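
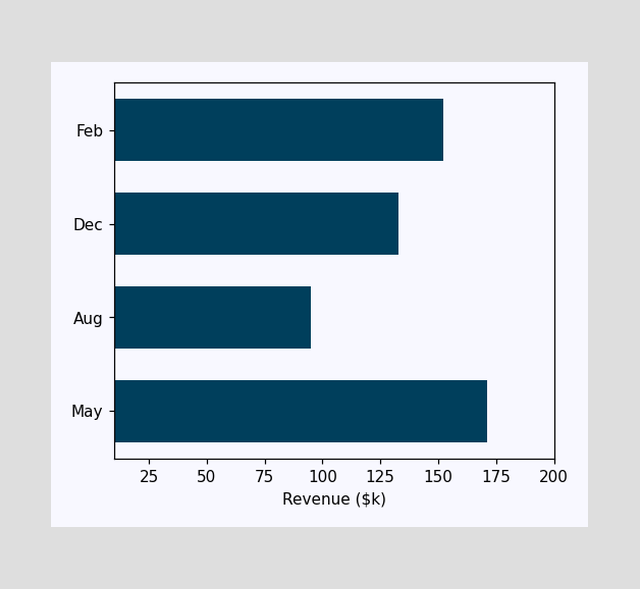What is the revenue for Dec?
$133k

Reading along the chart's x-axis, the Dec bar reaches $133k.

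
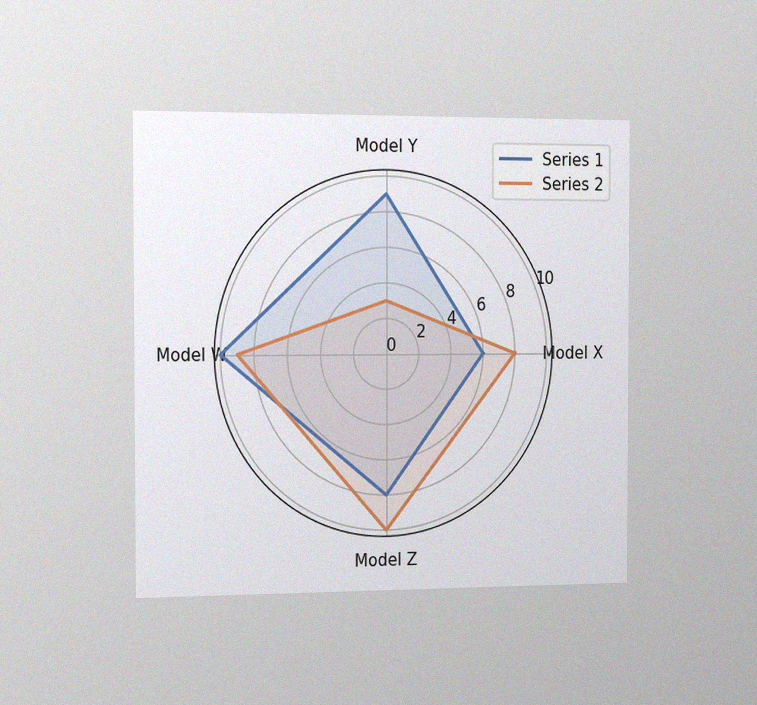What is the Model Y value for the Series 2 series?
The chart is viewed slightly from the left, with some photo noise. On the Model Y axis, Series 2 reaches 3.

3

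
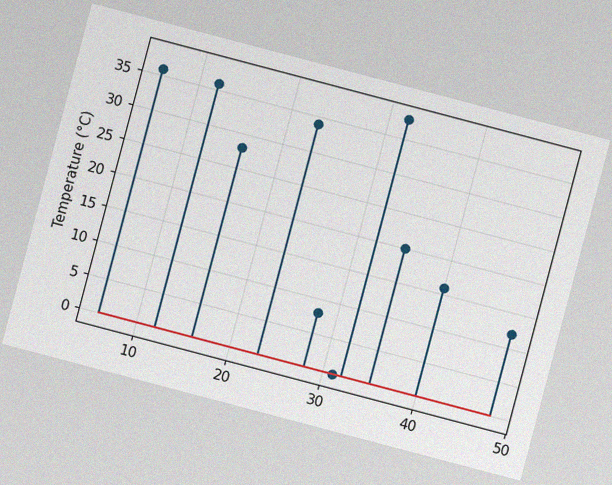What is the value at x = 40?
The chart is tilted about 15° clockwise, with some photo noise. The stem at x=40 reaches 16°C.

16°C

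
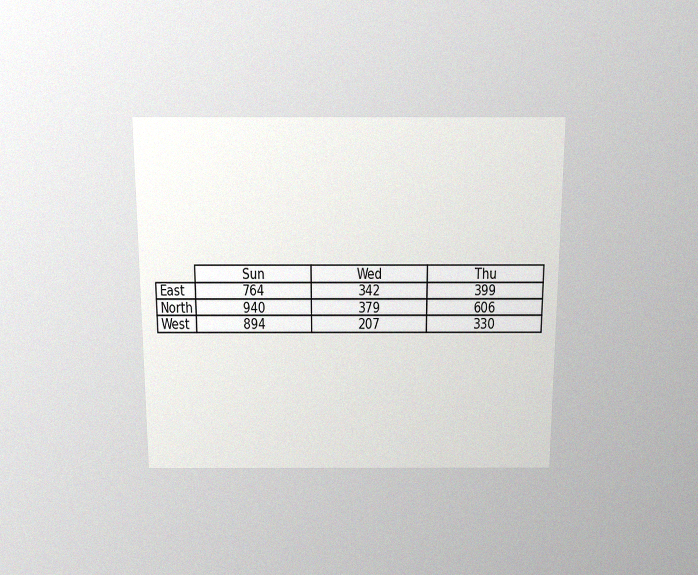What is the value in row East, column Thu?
399

The chart is viewed slightly from above, with some photo noise. The (East, Thu) cell reads 399.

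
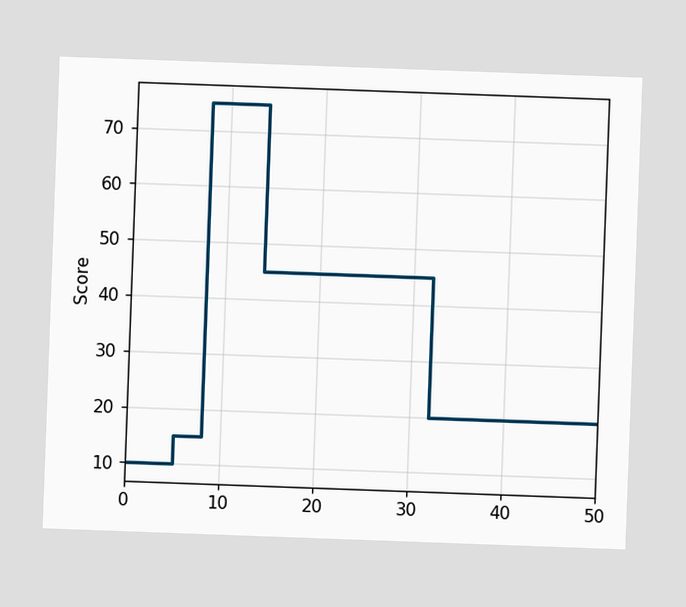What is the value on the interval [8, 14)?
75

The chart is tilted about 2° clockwise. On [8, 14) the step sits at 75.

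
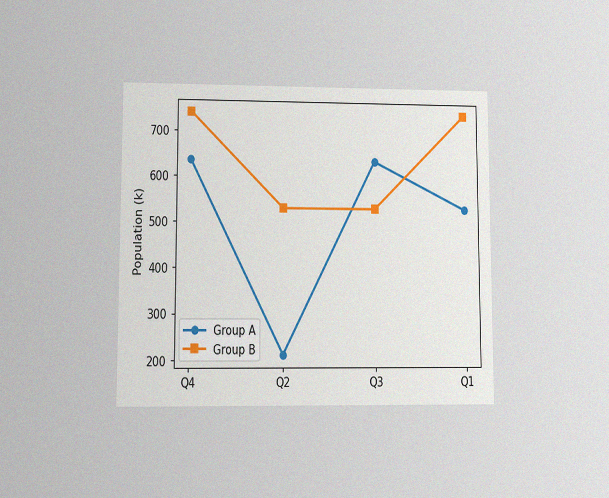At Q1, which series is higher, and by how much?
The chart is viewed at a slight angle, with some photo noise. At Q1, Group B sits above the other line by 212k.

Group B, by 212k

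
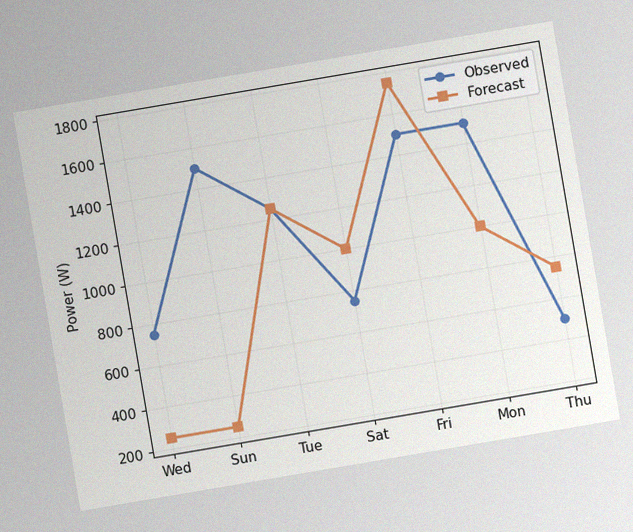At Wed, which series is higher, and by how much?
The chart is tilted about 10° counter-clockwise, with some photo noise. At Wed, Observed sits above the other line by 500W.

Observed, by 500W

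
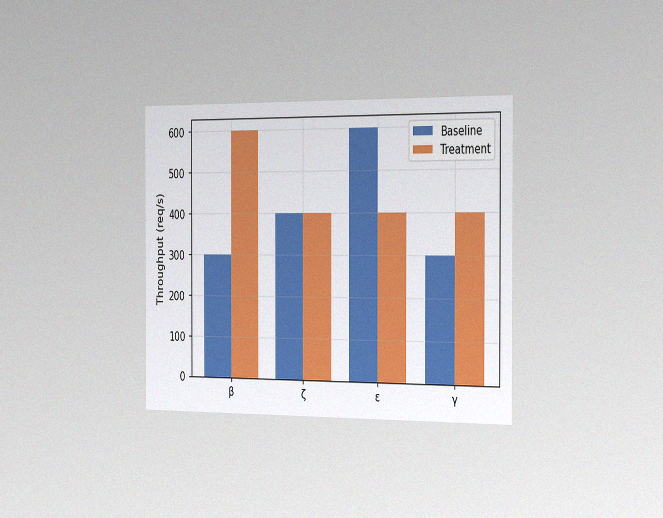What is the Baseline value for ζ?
400req/s

The chart is viewed slightly from the right, with some photo noise. The Baseline bar at ζ reaches 400req/s on the y-axis.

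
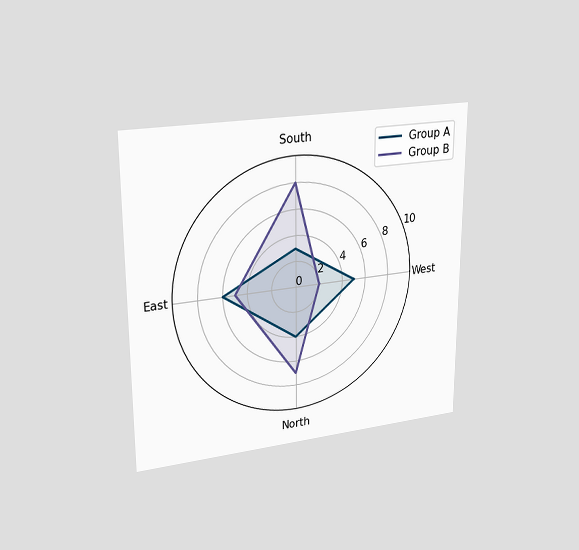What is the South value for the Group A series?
3

The chart is viewed at a slight angle. On the South axis, Group A reaches 3.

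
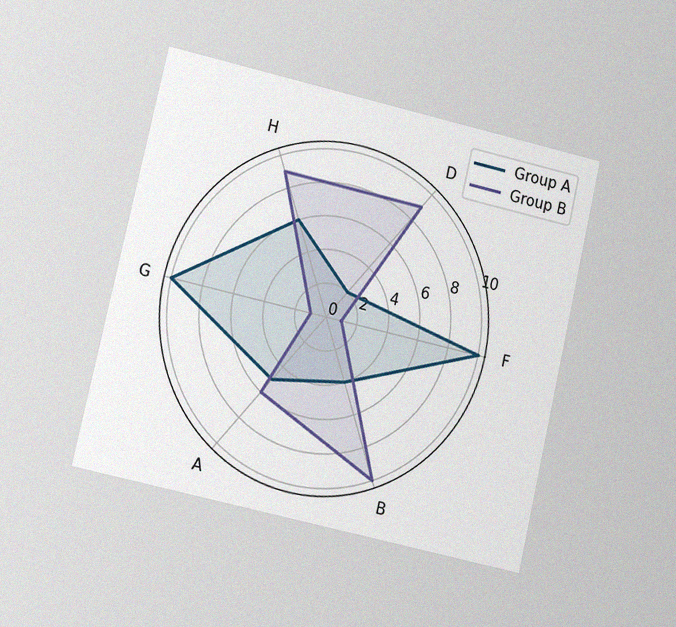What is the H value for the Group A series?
6

The chart is tilted about 13° clockwise and viewed at a slight angle, with some photo noise. On the H axis, Group A reaches 6.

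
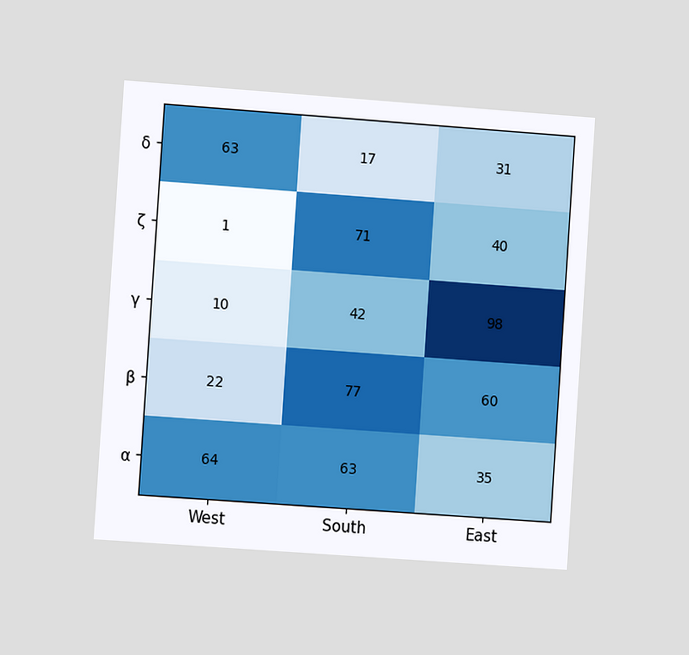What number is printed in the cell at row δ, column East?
31

The chart is tilted about 4° clockwise and viewed slightly from the left. The (δ, East) cell reads 31.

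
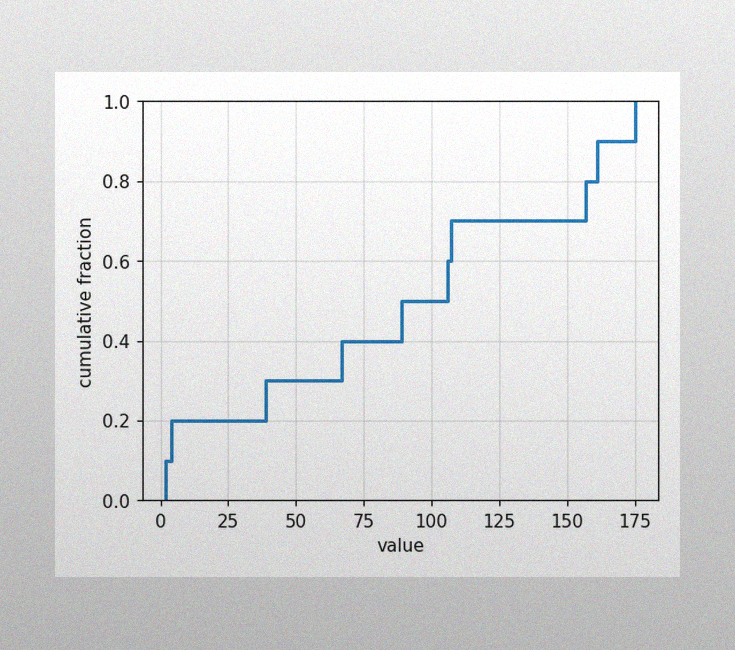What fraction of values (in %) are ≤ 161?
90%

The image has some photo noise and uneven lighting. At x=161 the ECDF step is at 90%.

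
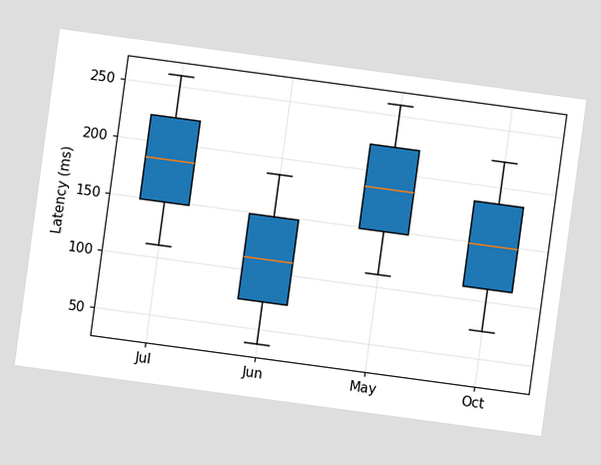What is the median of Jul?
185ms

The chart is tilted about 8° clockwise. The median line in the Jul box sits at 185ms.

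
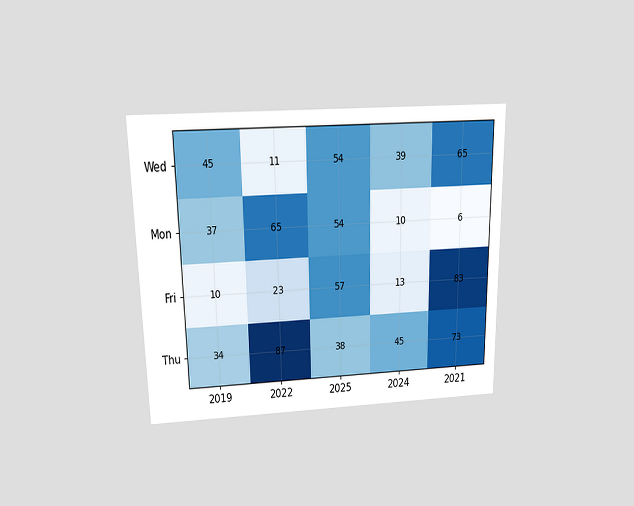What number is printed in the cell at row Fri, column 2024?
13

The chart is viewed slightly from above. The (Fri, 2024) cell reads 13.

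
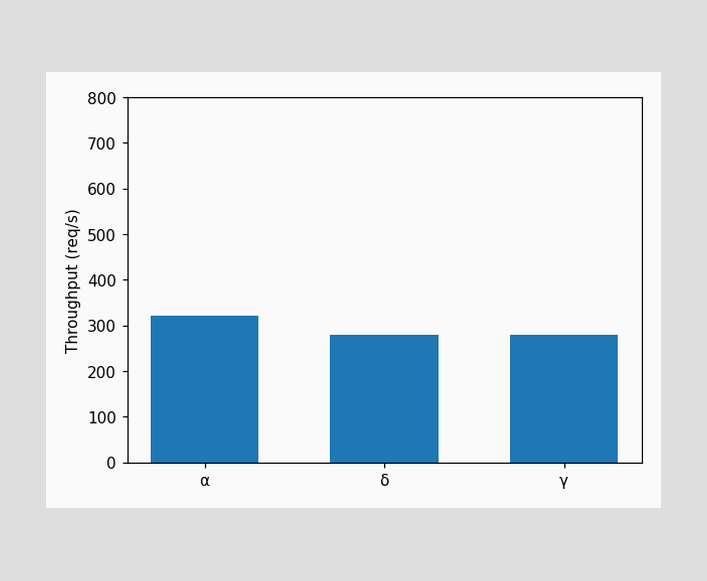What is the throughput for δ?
Reading along the chart's y-axis, the δ bar reaches 280req/s.

280req/s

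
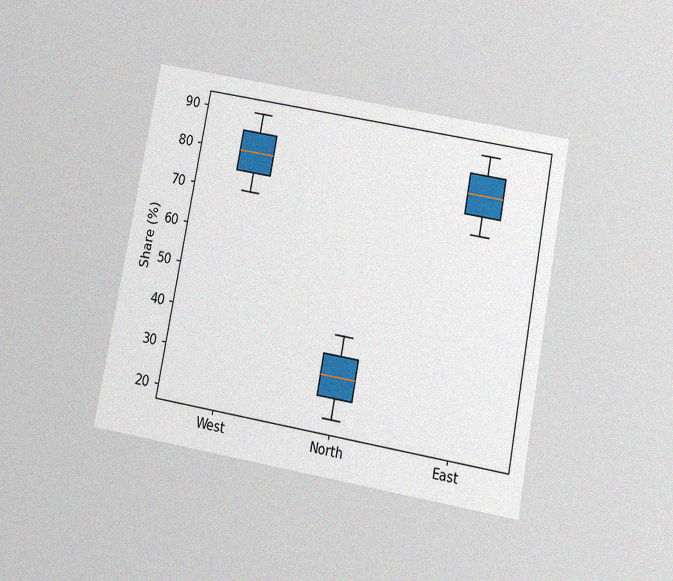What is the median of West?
80%

The chart is tilted about 10° clockwise and viewed slightly from below, with some photo noise. The median line in the West box sits at 80%.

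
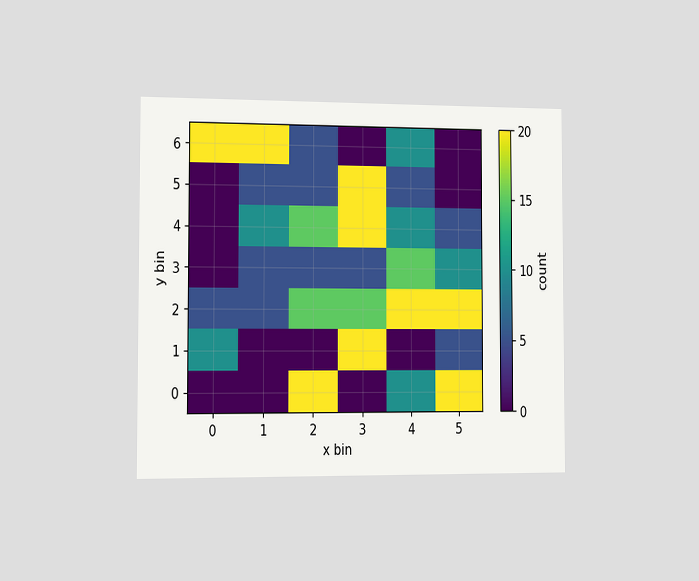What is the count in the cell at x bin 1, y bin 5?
The chart is viewed slightly from the left. Matching the cell (1, 5) against the colorbar gives 5.

5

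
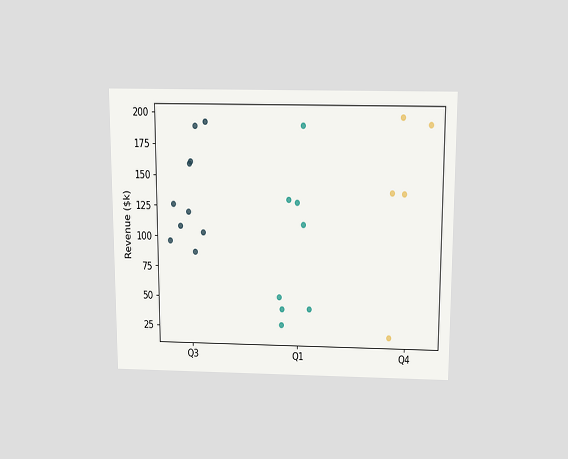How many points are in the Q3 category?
The chart is viewed slightly from above. Counting the markers in the Q3 column gives 10.

10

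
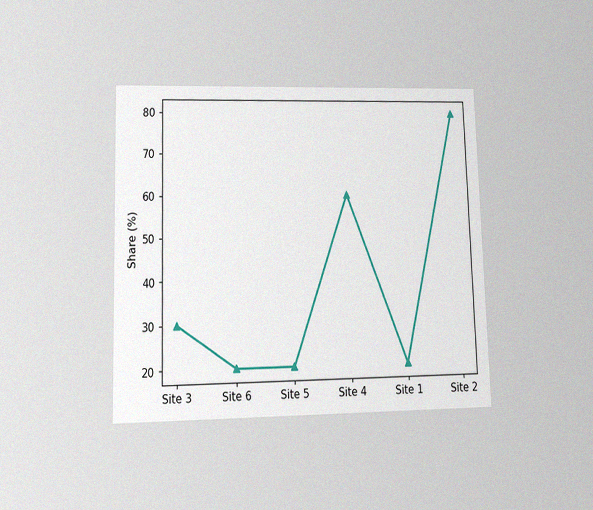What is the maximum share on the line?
The chart is viewed at a slight angle, with some photo noise. The highest point is at Site 2, and reading across to the y-axis gives 80%.

80%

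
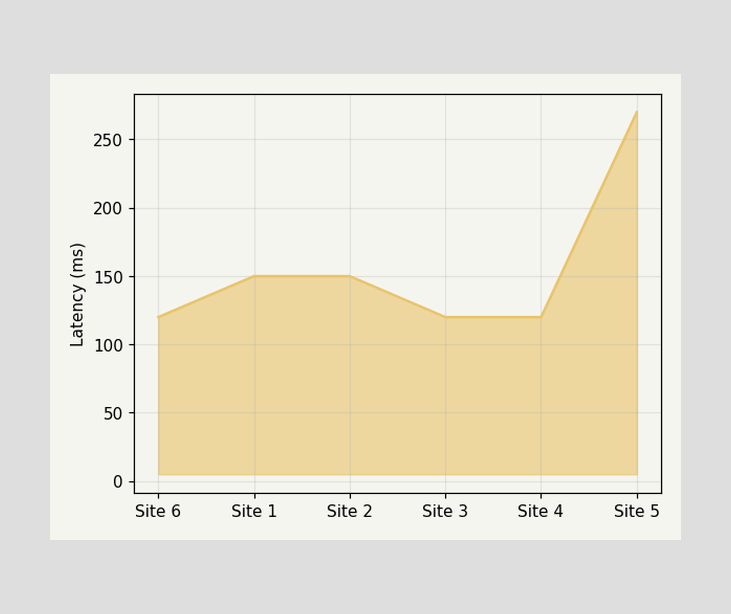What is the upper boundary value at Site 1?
150ms

At Site 1 the upper boundary is at 150ms.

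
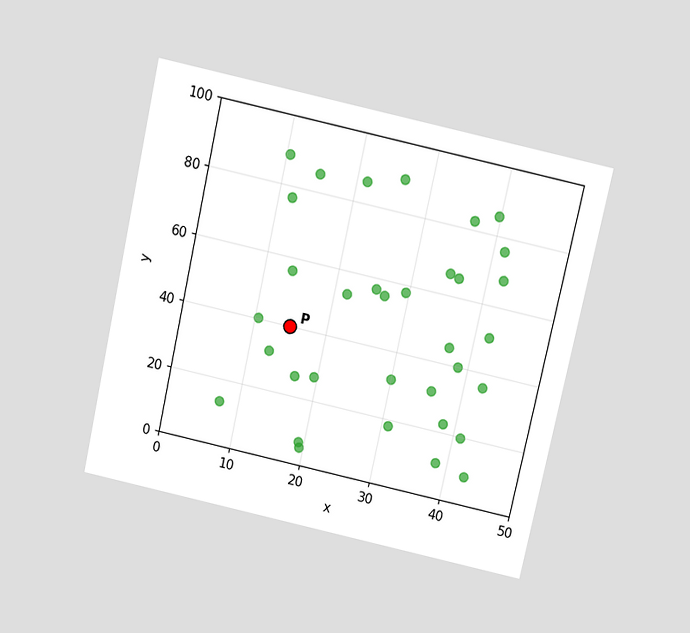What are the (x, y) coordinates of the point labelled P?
(15, 40)

The chart is tilted about 12° clockwise and viewed slightly from above. Following the gridlines from P to each axis, P sits at (15, 40).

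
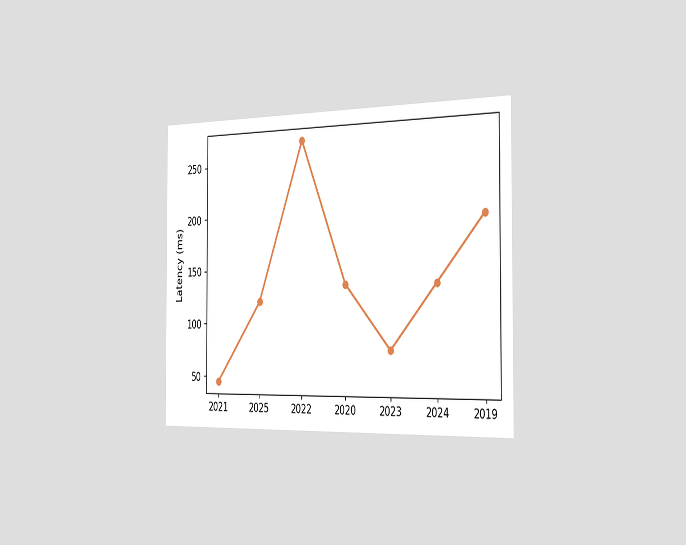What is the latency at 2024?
The chart is viewed slightly from the right. At 2024, the line is at 135ms.

135ms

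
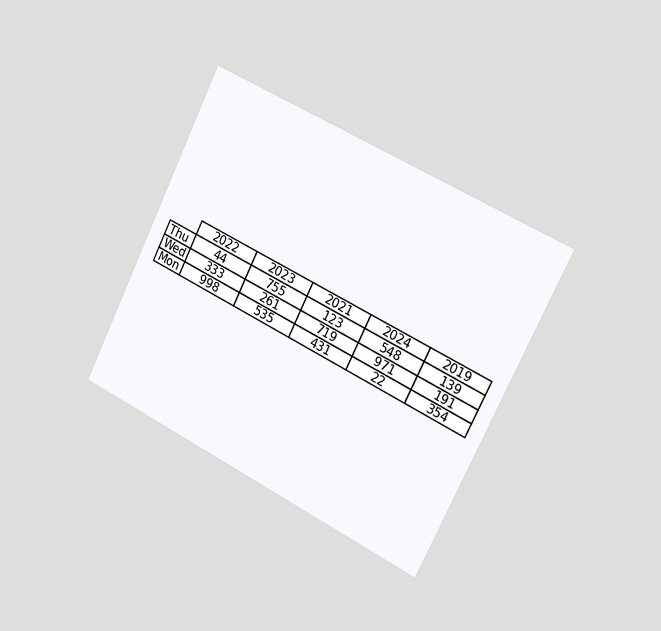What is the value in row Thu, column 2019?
139

The chart is tilted about 26° clockwise and viewed slightly from the right. The (Thu, 2019) cell reads 139.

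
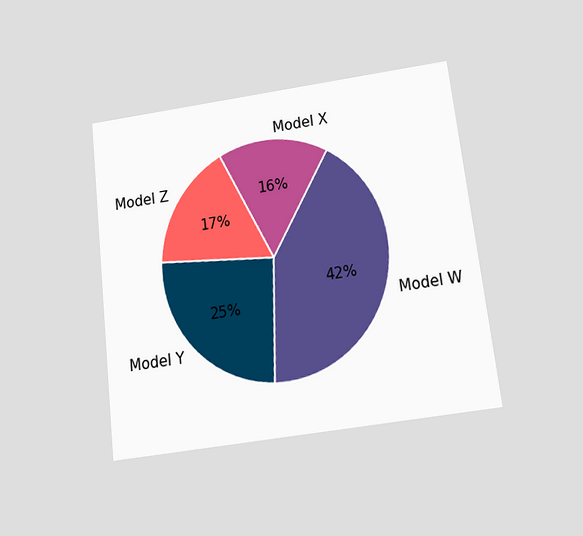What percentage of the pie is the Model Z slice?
17%

The chart is tilted about 7° counter-clockwise and viewed slightly from below. The Model Z slice takes up 17% of the pie.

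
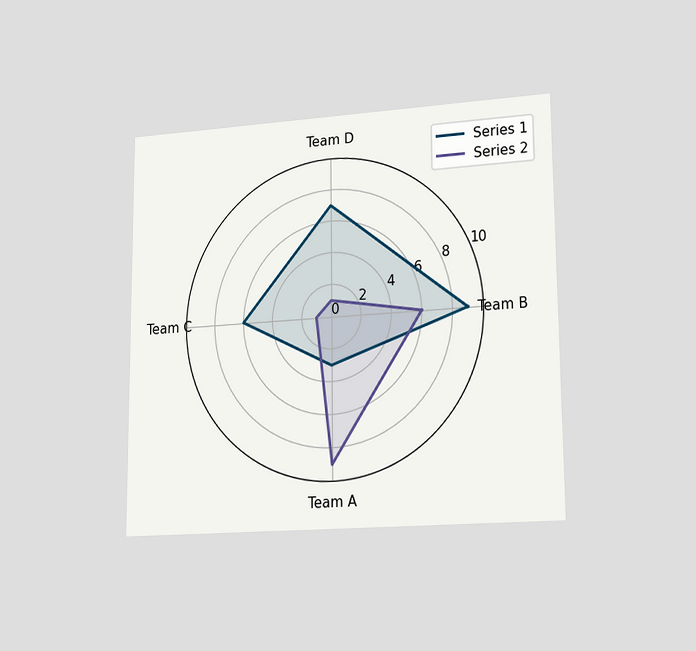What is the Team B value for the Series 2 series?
6

The chart is viewed slightly from the right. On the Team B axis, Series 2 reaches 6.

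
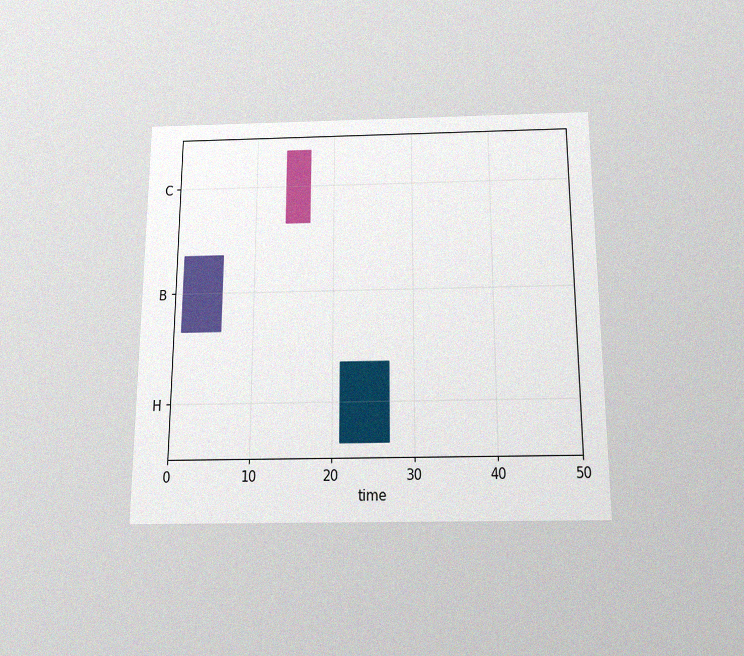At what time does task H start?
21

The chart is viewed slightly from below, with some photo noise. The H bar begins at t=21.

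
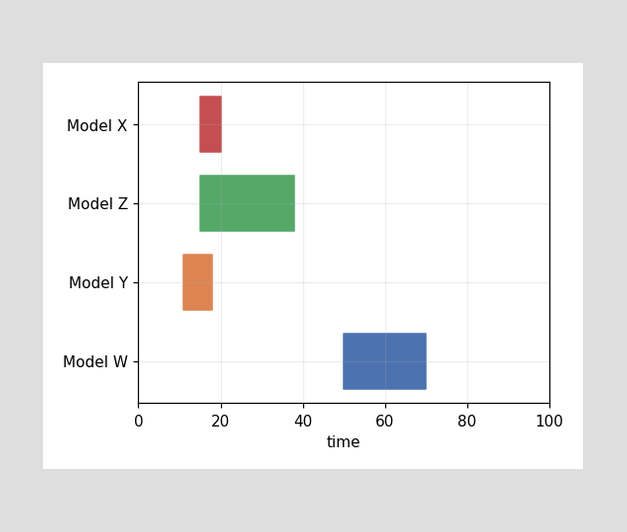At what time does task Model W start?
The Model W bar begins at t=50.

50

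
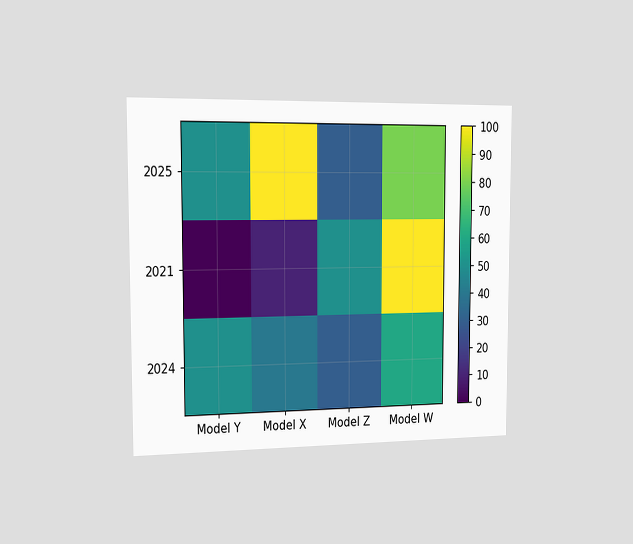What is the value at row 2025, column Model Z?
30

The chart is viewed slightly from the left. Matching cell (2025, Model Z) against the colorbar gives 30.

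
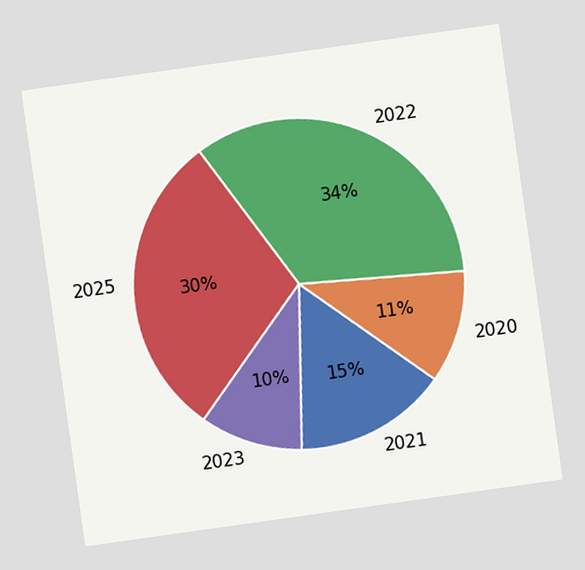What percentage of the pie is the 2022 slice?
The chart is tilted about 8° counter-clockwise. The 2022 slice takes up 34% of the pie.

34%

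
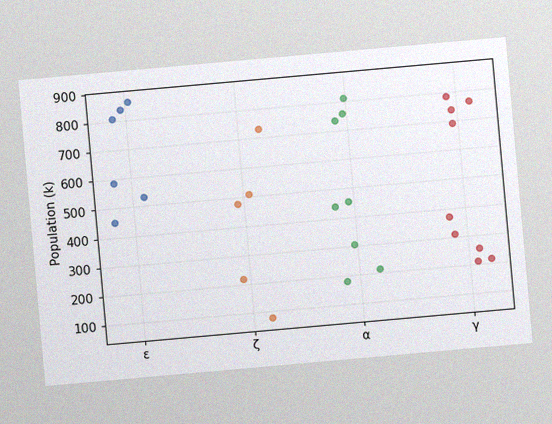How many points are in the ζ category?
5

The chart is tilted about 5° counter-clockwise, with some photo noise. Counting the markers in the ζ column gives 5.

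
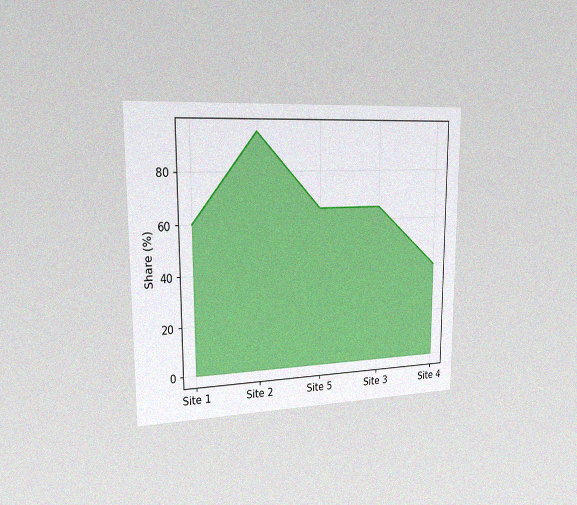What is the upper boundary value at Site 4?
The chart is viewed slightly from the left, with some photo noise. At Site 4 the upper boundary is at 40%.

40%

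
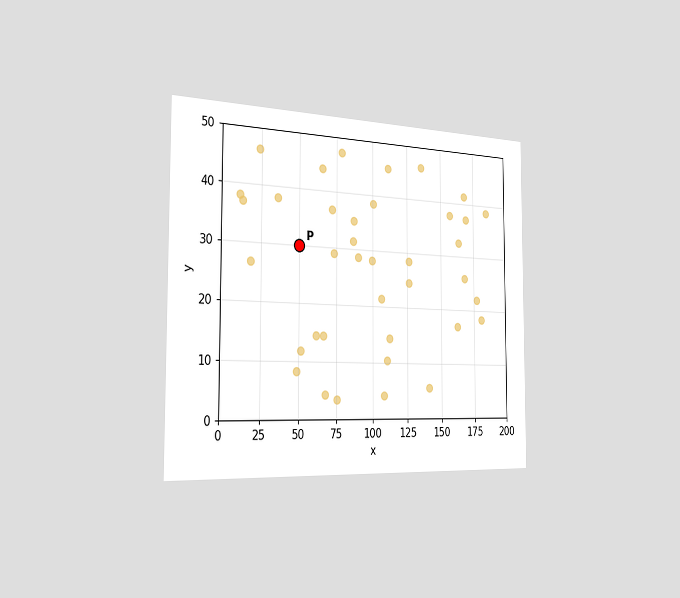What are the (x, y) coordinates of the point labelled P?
The chart is viewed slightly from the left. Following the gridlines from P to each axis, P sits at (50, 30).

(50, 30)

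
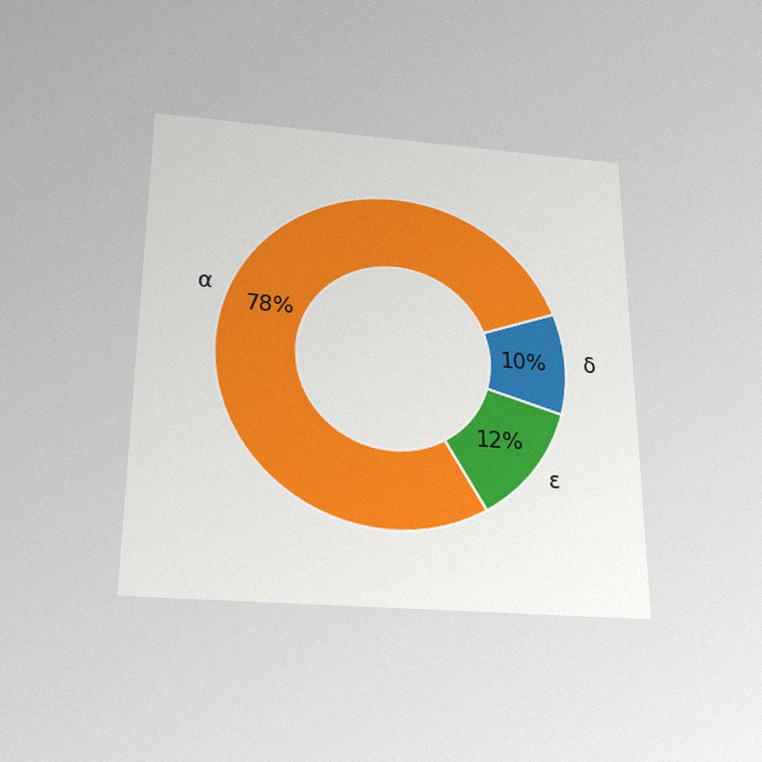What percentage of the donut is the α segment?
78%

The chart is viewed slightly from below, with some photo noise. The α segment takes up 78% of the ring.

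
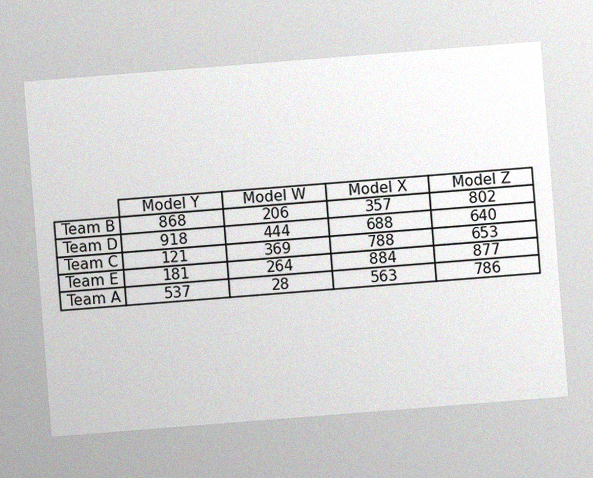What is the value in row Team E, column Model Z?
877

The chart is tilted about 4° counter-clockwise, with some photo noise. The (Team E, Model Z) cell reads 877.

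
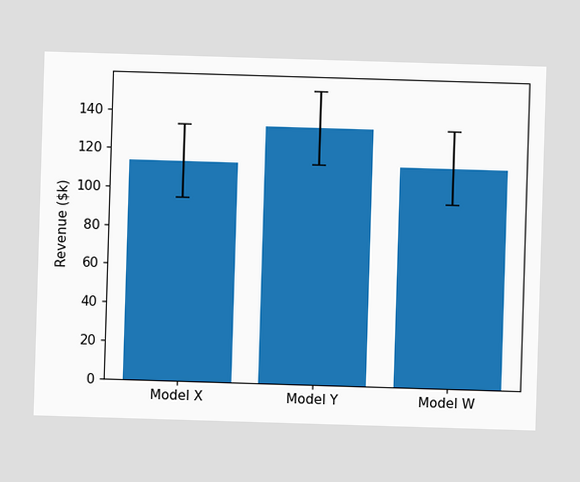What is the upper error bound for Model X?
The Model X bar's upper whisker reaches $133k.

$133k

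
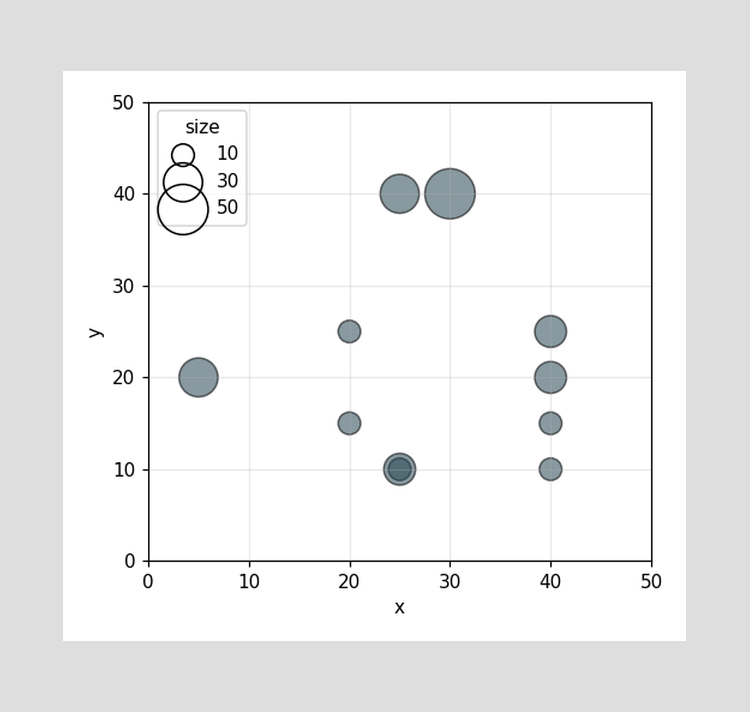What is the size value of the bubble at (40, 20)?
20

Matching the bubble at (40, 20) against the size legend gives 20.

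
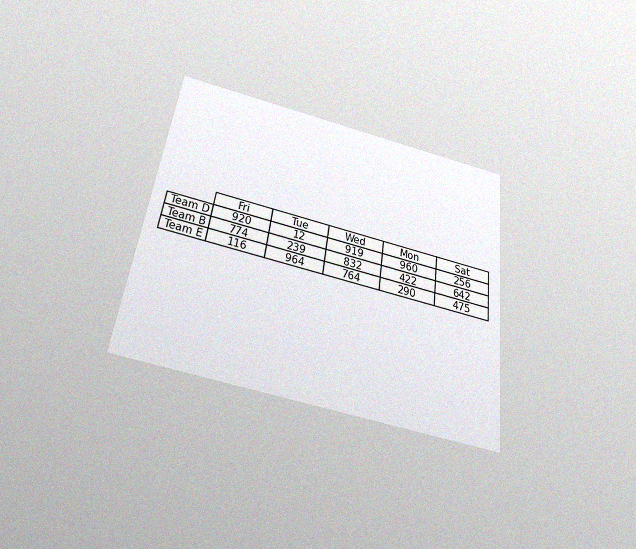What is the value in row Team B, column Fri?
The chart is tilted about 8° clockwise and viewed slightly from below, with some photo noise. The (Team B, Fri) cell reads 774.

774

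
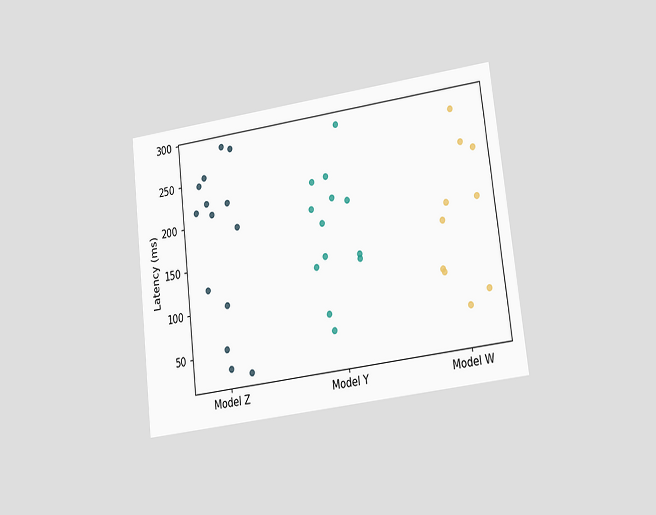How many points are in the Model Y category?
13

The chart is tilted about 7° counter-clockwise and viewed at a slight angle. Counting the markers in the Model Y column gives 13.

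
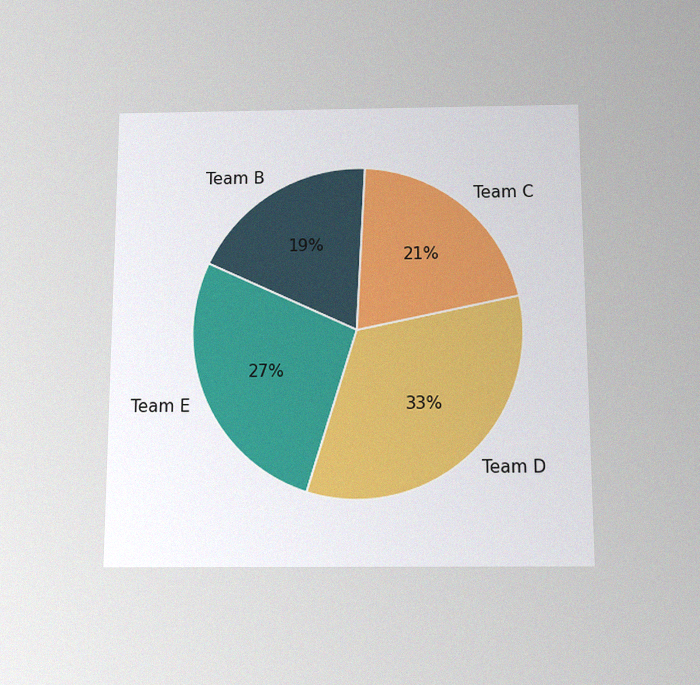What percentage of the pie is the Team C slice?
21%

The chart is viewed slightly from below, with some photo noise. The Team C slice takes up 21% of the pie.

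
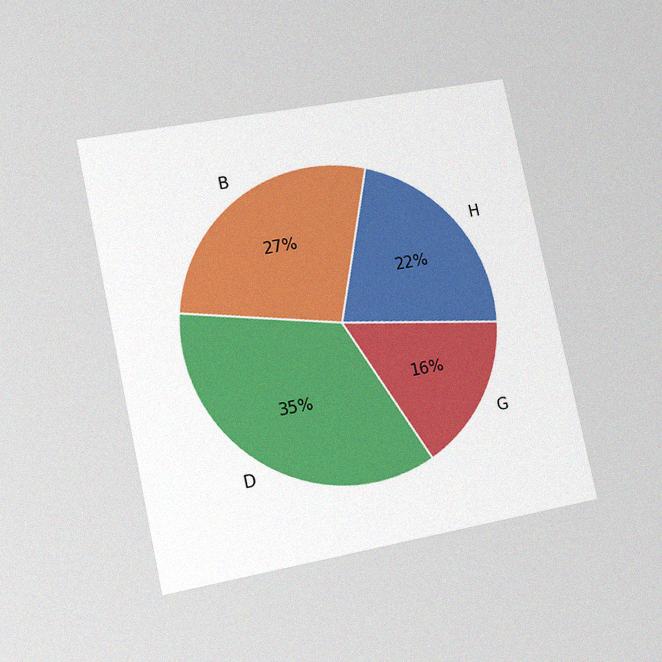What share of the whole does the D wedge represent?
The chart is tilted about 12° counter-clockwise and viewed slightly from the left, with some photo noise. The D slice takes up 35% of the pie.

35%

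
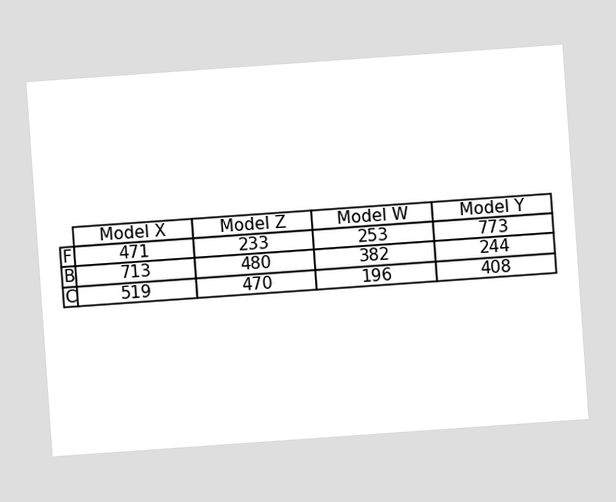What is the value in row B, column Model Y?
The chart is tilted about 4° counter-clockwise. The (B, Model Y) cell reads 244.

244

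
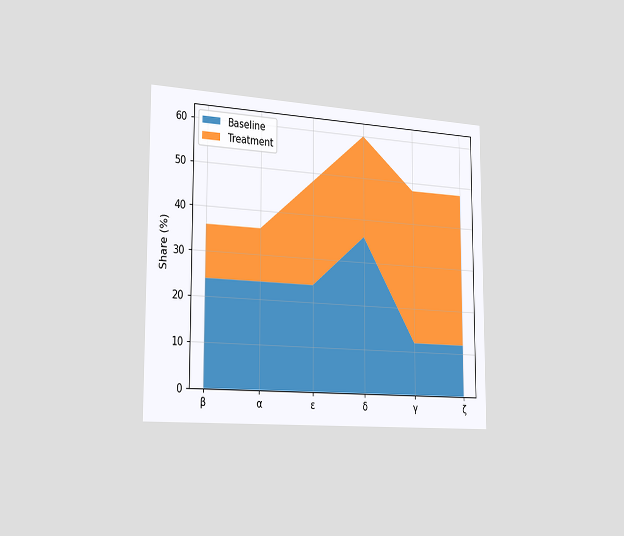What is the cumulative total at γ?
The chart is viewed slightly from the left. The stacked total at γ reaches 48%.

48%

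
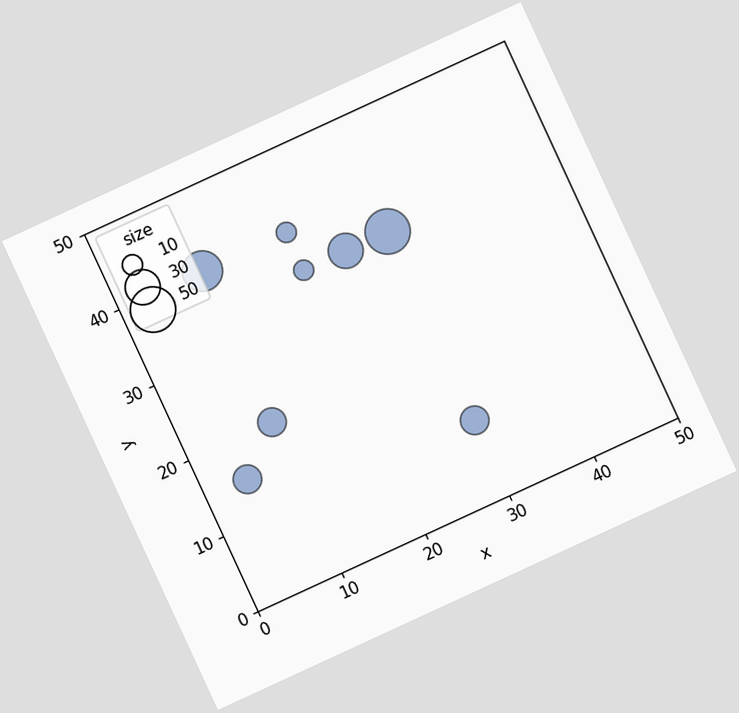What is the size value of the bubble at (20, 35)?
10

The chart is tilted about 25° counter-clockwise. Matching the bubble at (20, 35) against the size legend gives 10.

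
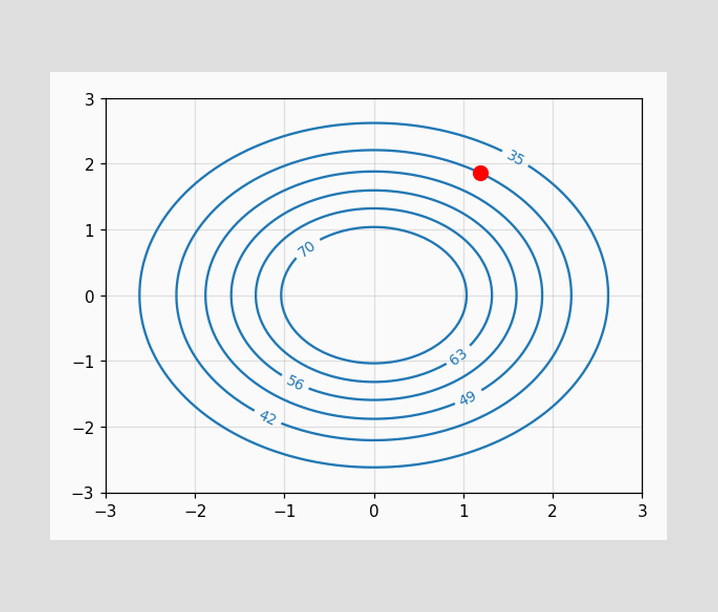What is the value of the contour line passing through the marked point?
The marked point sits on the contour labelled 42.

42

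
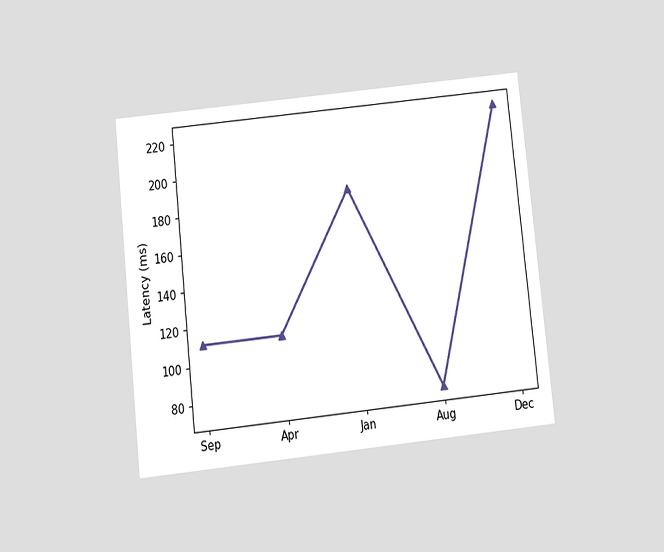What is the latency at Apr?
The chart is tilted about 6° counter-clockwise and viewed at a slight angle. At Apr, the line is at 111ms.

111ms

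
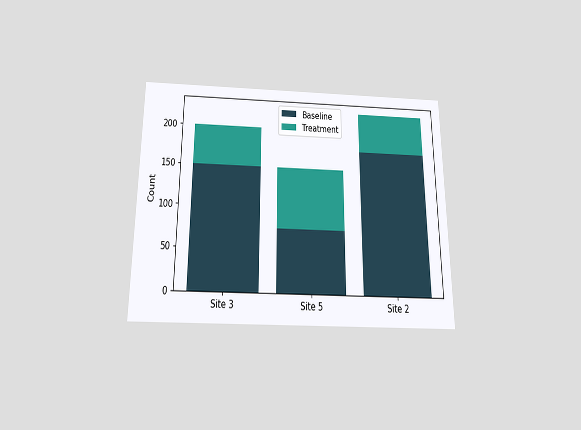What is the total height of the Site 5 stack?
The chart is viewed slightly from below. The Site 5 stack's top reaches 150 on the y-axis.

150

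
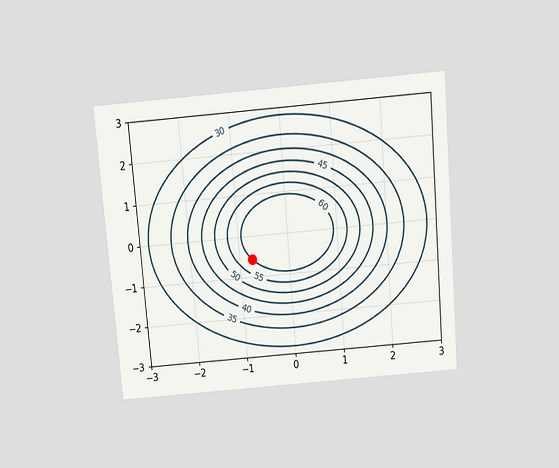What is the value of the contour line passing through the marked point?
The chart is tilted about 5° counter-clockwise and viewed slightly from above. The marked point sits on the contour labelled 60.

60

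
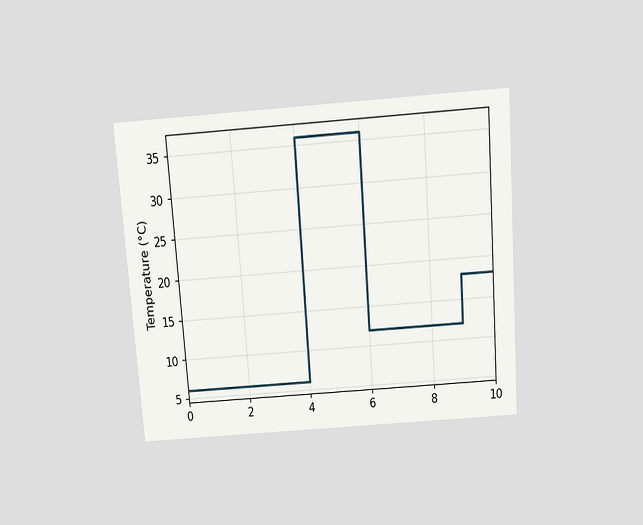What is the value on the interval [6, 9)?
12°C

The chart is tilted about 4° counter-clockwise and viewed slightly from above. On [6, 9) the step sits at 12°C.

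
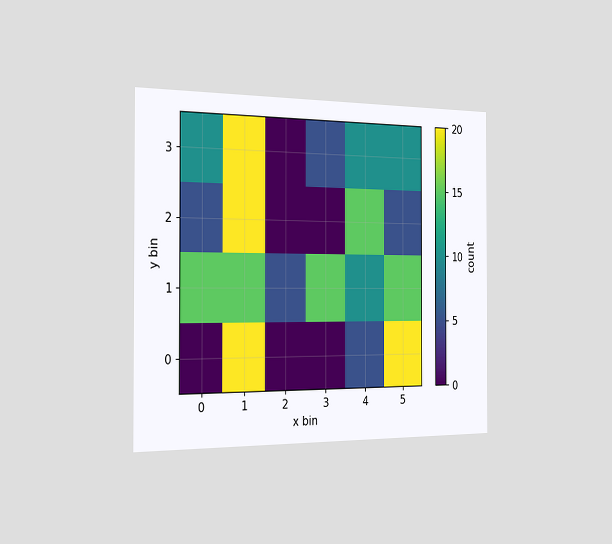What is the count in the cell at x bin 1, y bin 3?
20

The chart is viewed slightly from the left. Matching the cell (1, 3) against the colorbar gives 20.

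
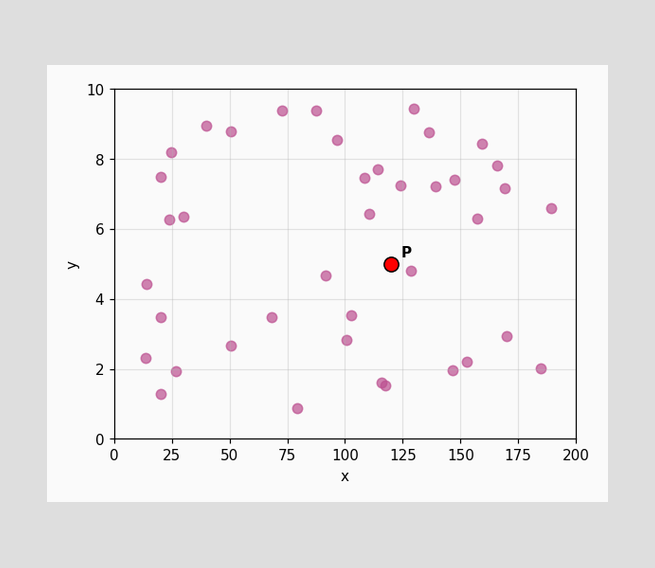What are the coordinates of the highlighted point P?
Following the gridlines from P to each axis, P sits at (120, 5).

(120, 5)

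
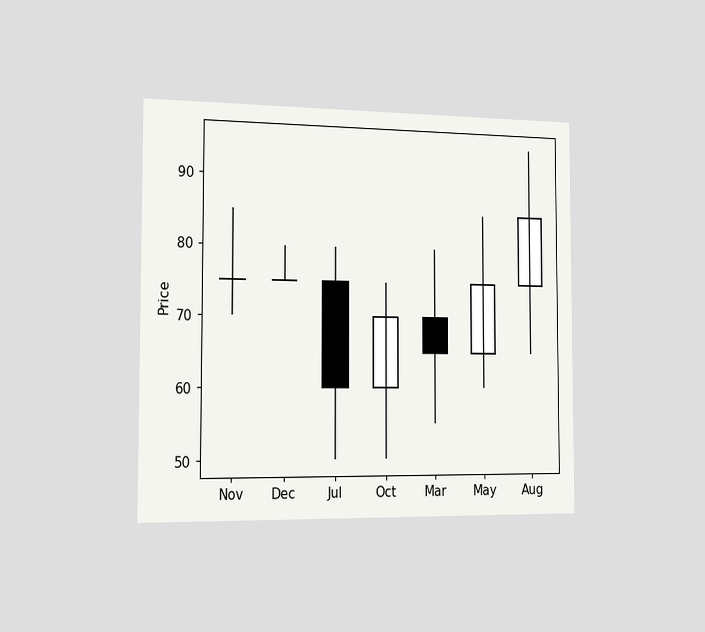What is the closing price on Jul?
The chart is viewed slightly from the left. The Jul candle closes at 60.

60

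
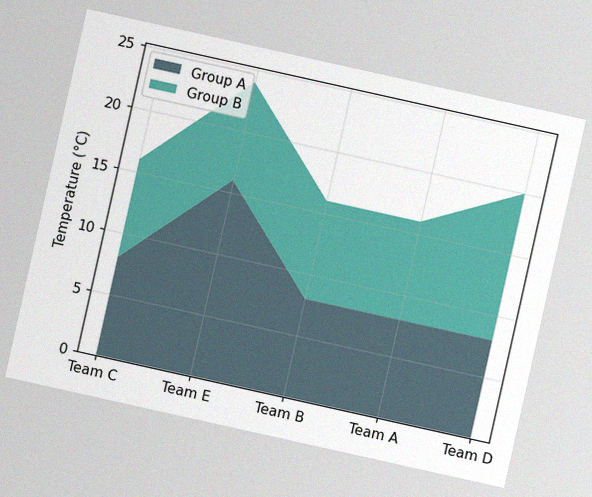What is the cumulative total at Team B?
The chart is tilted about 13° clockwise, with some photo noise. The stacked total at Team B reaches 16°C.

16°C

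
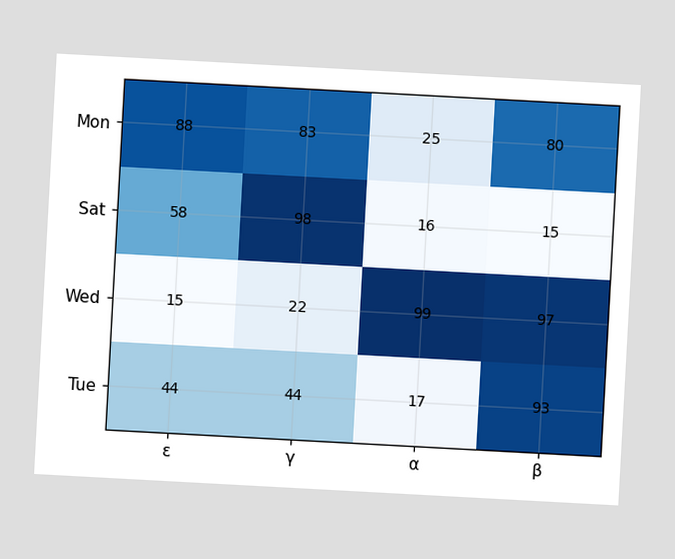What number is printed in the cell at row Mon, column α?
The chart is tilted about 3° clockwise. The (Mon, α) cell reads 25.

25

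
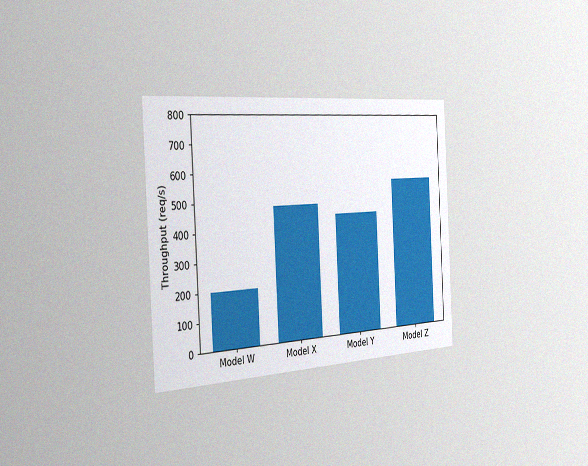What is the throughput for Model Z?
The chart is tilted about 3° counter-clockwise and viewed slightly from the left, with some photo noise. Reading along the chart's y-axis, the Model Z bar reaches 560req/s.

560req/s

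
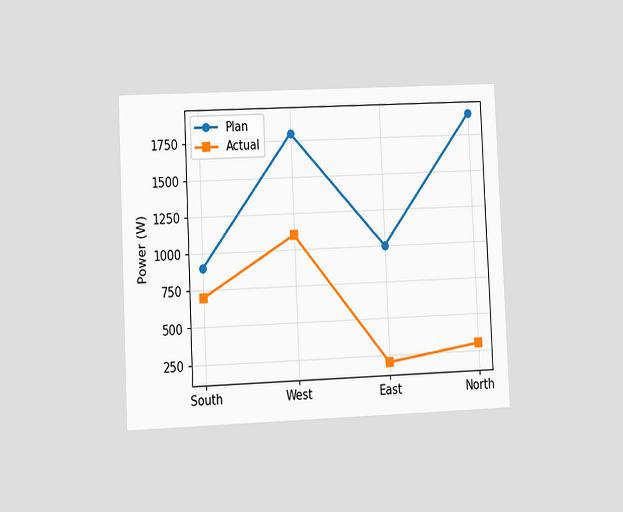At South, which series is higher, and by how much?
The chart is tilted about 3° counter-clockwise and viewed at a slight angle. At South, Plan sits above the other line by 200W.

Plan, by 200W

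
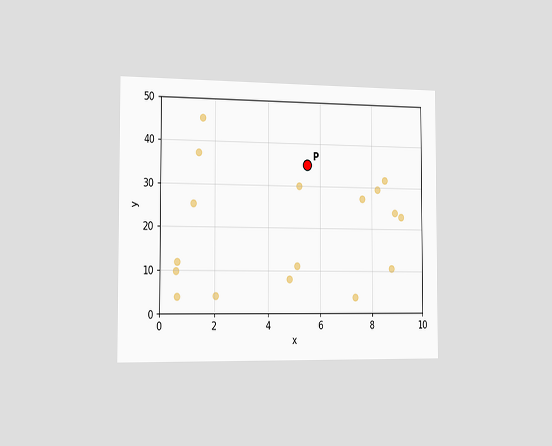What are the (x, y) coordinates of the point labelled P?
The chart is viewed slightly from the left. Following the gridlines from P to each axis, P sits at (5.5, 35).

(5.5, 35)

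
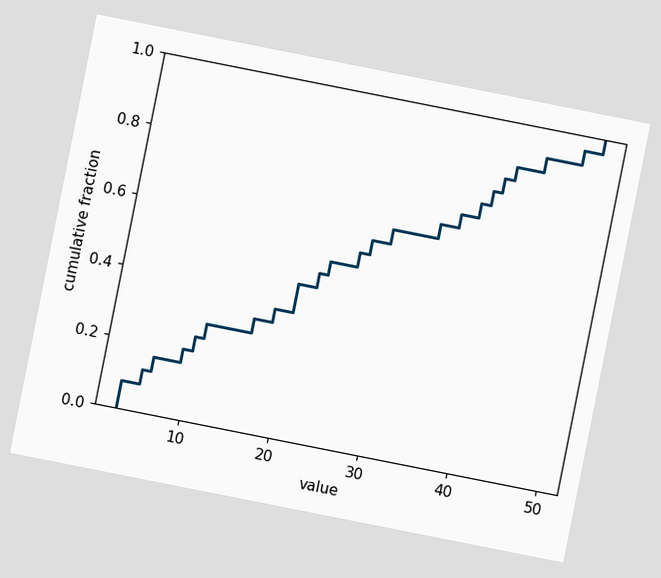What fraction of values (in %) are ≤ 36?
72%

The chart is tilted about 11° clockwise. At x=36 the ECDF step is at 72%.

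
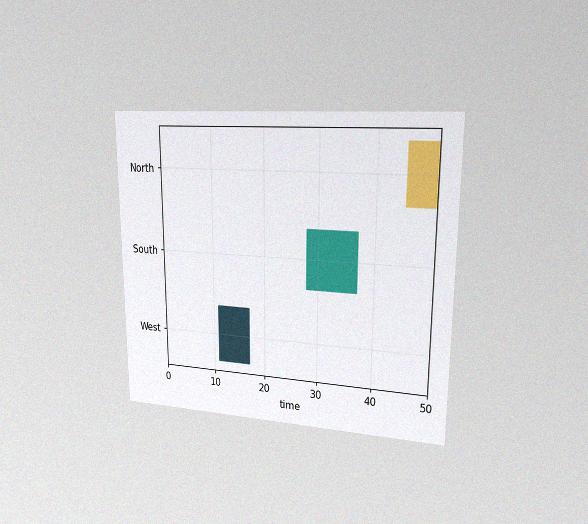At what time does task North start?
45

The chart is viewed slightly from the right, with some photo noise. The North bar begins at t=45.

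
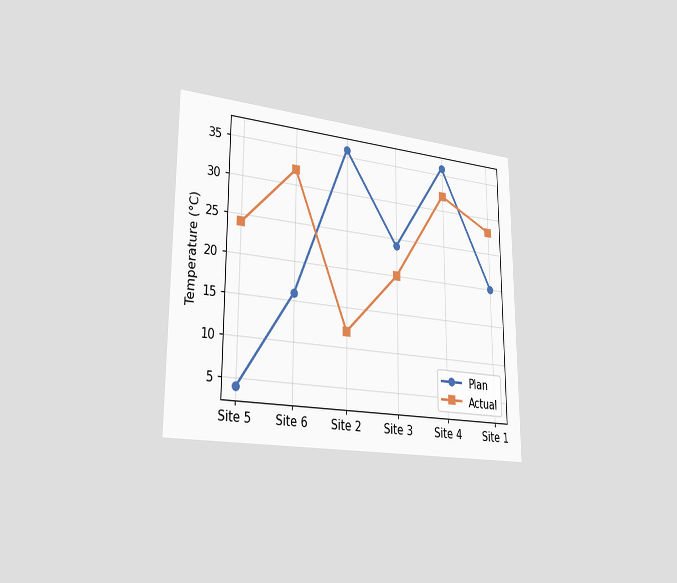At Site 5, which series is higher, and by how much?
The chart is viewed slightly from the left. At Site 5, Actual sits above the other line by 20°C.

Actual, by 20°C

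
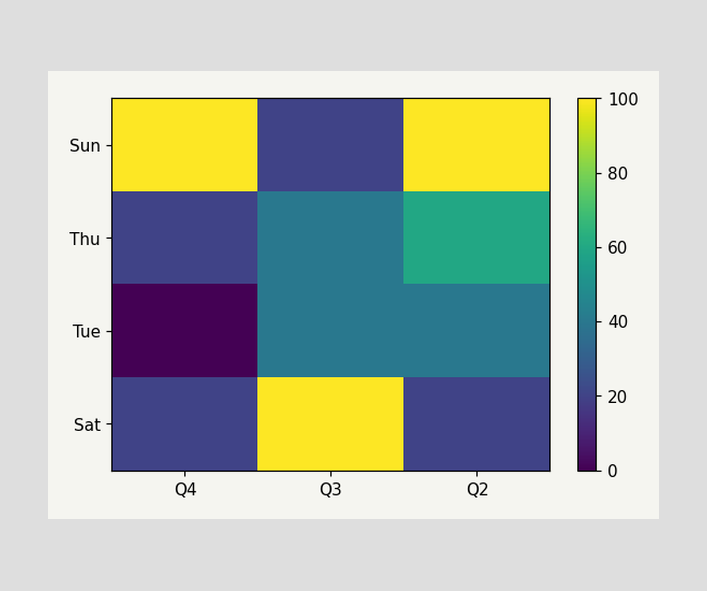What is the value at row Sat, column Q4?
20

Matching cell (Sat, Q4) against the colorbar gives 20.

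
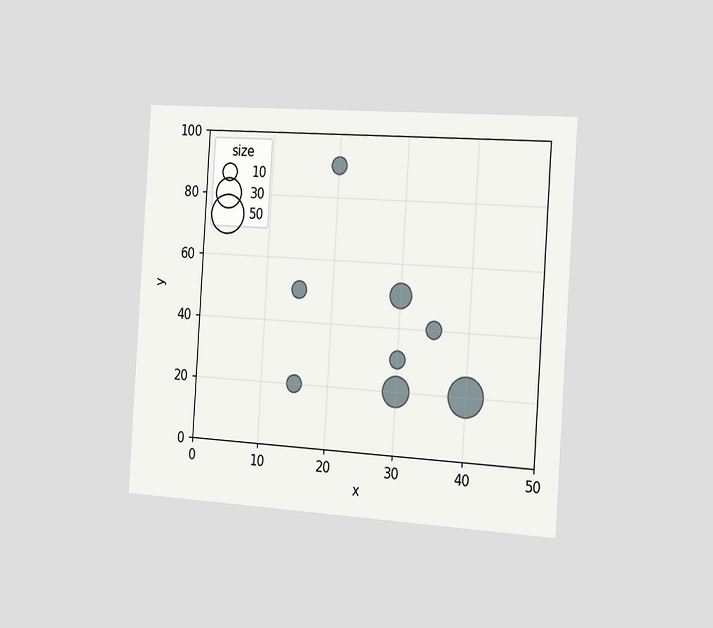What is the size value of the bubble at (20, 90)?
10

The chart is tilted about 4° clockwise and viewed slightly from the right. Matching the bubble at (20, 90) against the size legend gives 10.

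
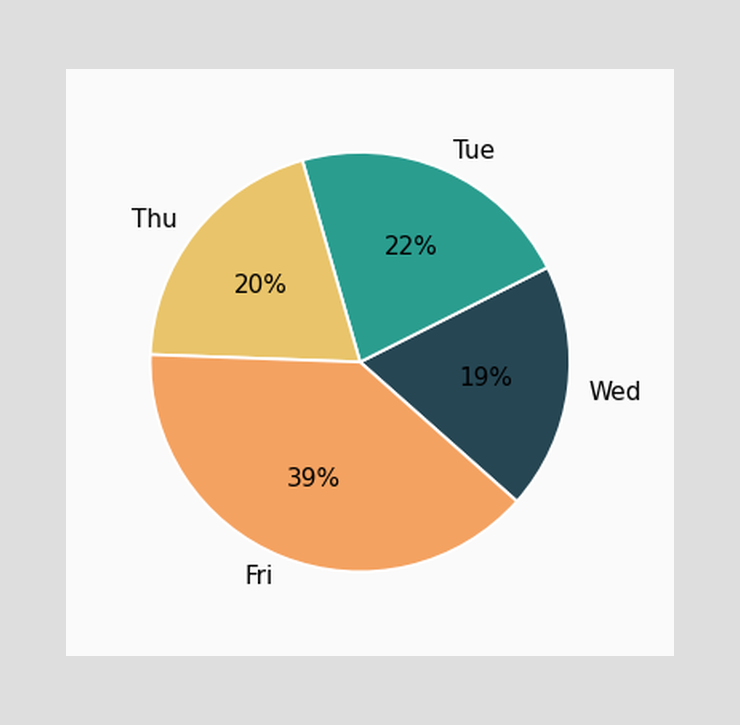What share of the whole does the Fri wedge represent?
39%

The Fri slice takes up 39% of the pie.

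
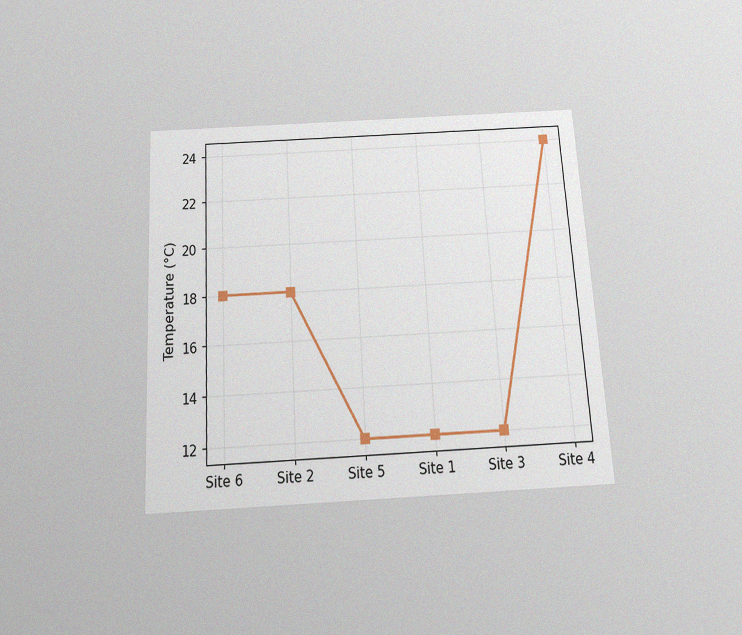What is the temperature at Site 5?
12°C

The chart is tilted about 3° counter-clockwise and viewed slightly from below, with some photo noise. At Site 5, the line is at 12°C.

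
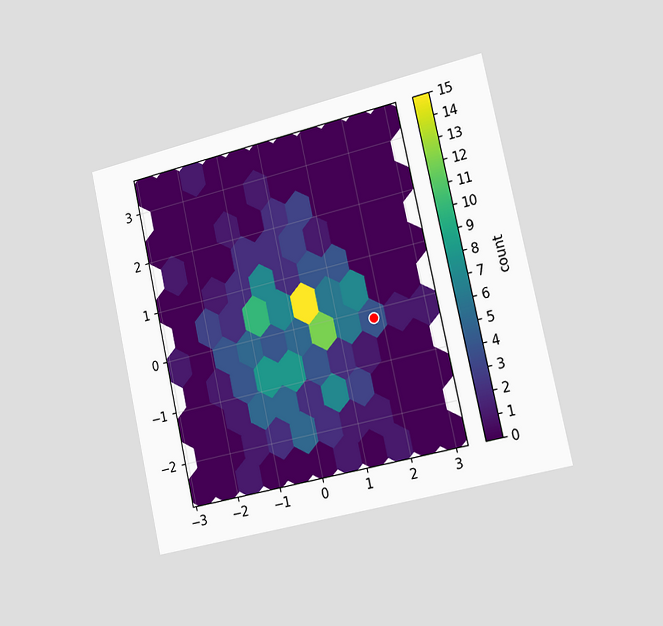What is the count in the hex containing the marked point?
4

The chart is tilted about 12° counter-clockwise and viewed slightly from the right. The marked hex reads 4 on the colorbar.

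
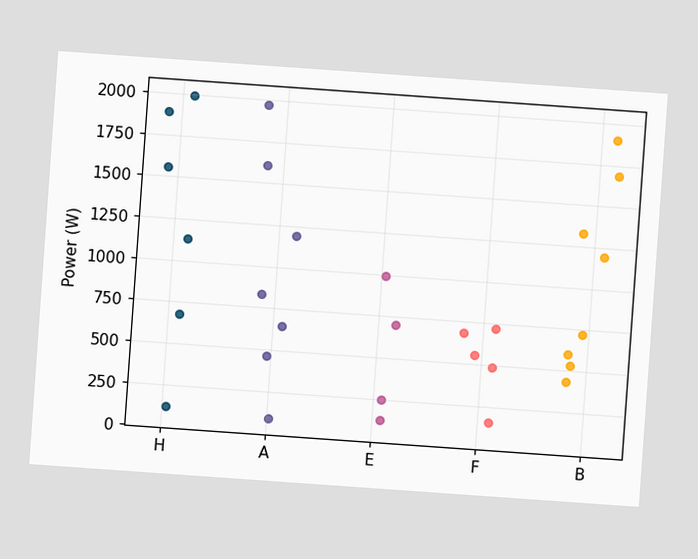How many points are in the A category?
7

The chart is tilted about 4° clockwise. Counting the markers in the A column gives 7.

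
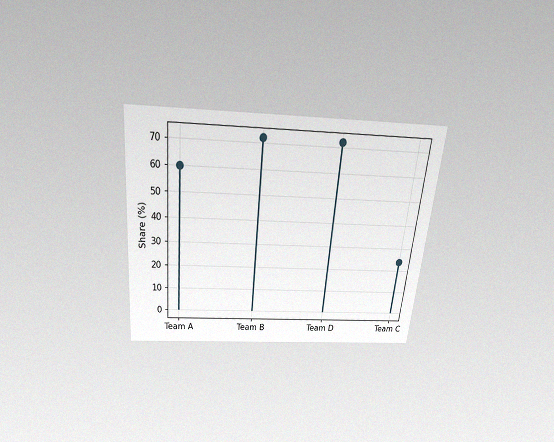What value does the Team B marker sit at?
The chart is tilted about 5° clockwise and viewed slightly from above, with some photo noise. The Team B marker sits at 72%.

72%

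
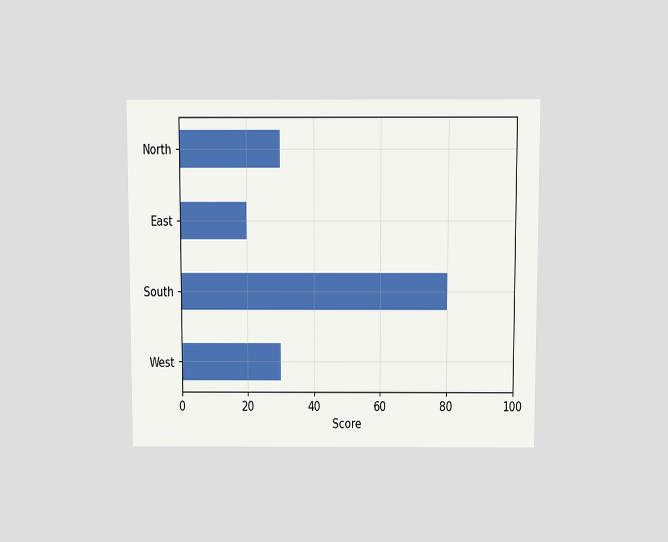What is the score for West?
The chart is viewed at a slight angle. Reading along the chart's x-axis, the West bar reaches 30.

30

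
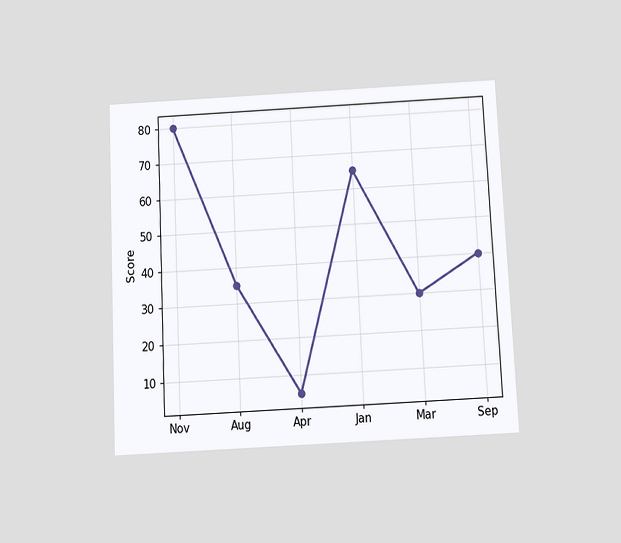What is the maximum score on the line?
80

The chart is tilted about 3° counter-clockwise and viewed slightly from below. The highest point is at Nov, and reading across to the y-axis gives 80.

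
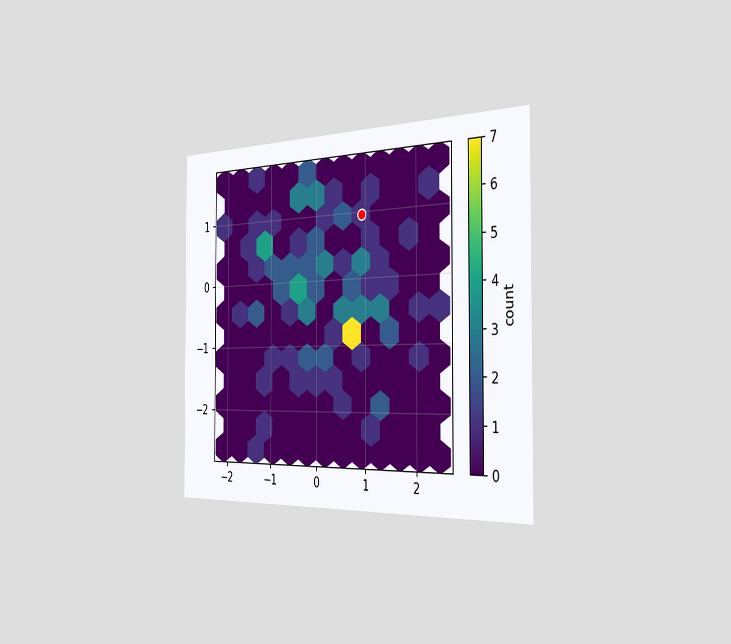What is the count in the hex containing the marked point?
The chart is viewed slightly from the right. The marked hex reads 1 on the colorbar.

1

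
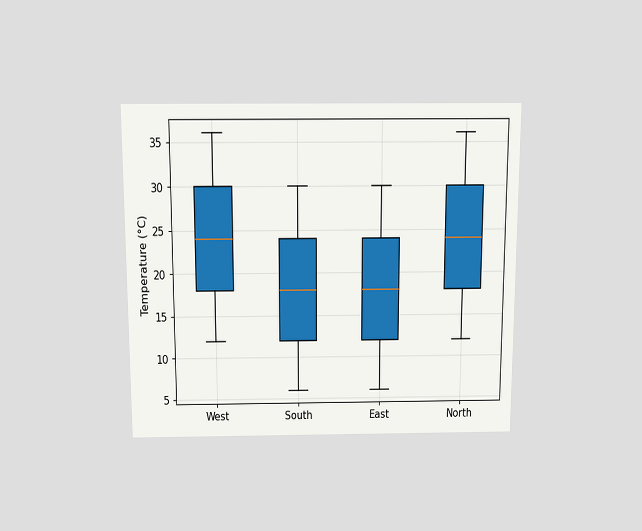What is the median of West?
24°C

The chart is viewed slightly from above. The median line in the West box sits at 24°C.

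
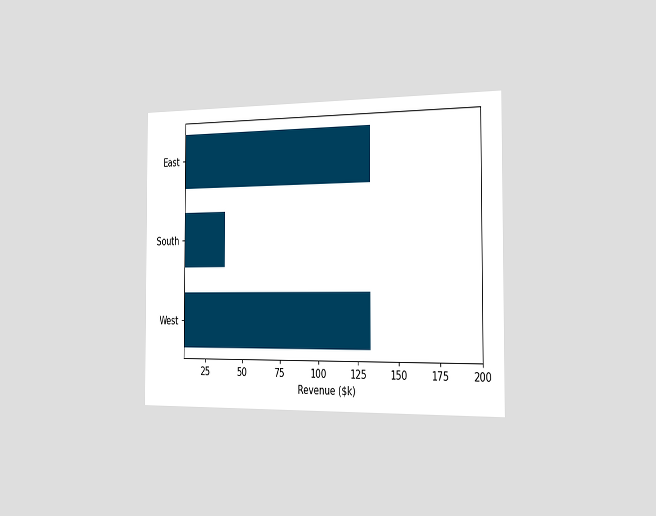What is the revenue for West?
The chart is viewed slightly from the right. Reading along the chart's x-axis, the West bar reaches $133k.

$133k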